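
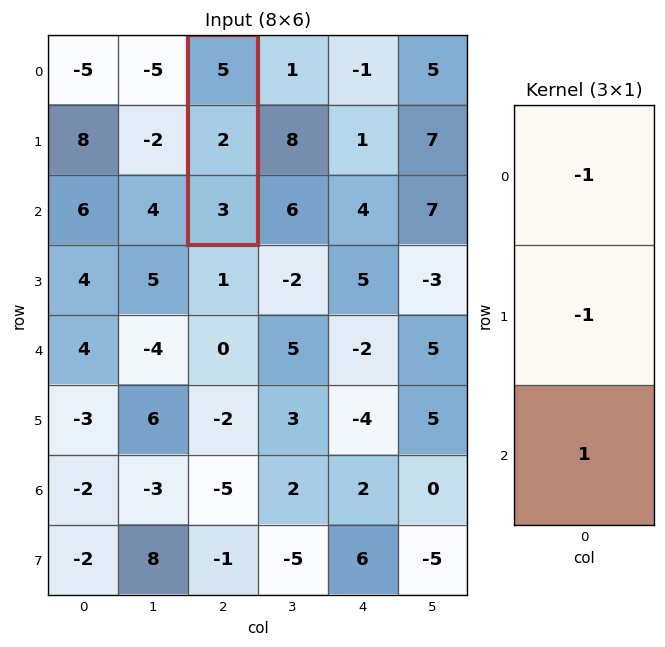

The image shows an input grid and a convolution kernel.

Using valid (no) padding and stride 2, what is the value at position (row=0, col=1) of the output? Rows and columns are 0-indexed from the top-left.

The receptive field on the input at this output position is [5 / 2 / 3]. Elementwise product with the kernel and sum: 5·-1 + 2·-1 + 3·1.

-4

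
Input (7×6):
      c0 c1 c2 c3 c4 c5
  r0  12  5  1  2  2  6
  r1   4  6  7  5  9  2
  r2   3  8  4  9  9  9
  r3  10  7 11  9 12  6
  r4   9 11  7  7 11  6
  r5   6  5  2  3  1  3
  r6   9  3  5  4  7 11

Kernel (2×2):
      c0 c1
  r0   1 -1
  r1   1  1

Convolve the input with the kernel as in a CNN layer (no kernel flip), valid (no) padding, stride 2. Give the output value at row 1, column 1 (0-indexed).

15

The receptive field on the input at this output position is [4 9 / 11 9]. Elementwise product with the kernel and sum: 4·1 + 9·-1 + 11·1 + 9·1.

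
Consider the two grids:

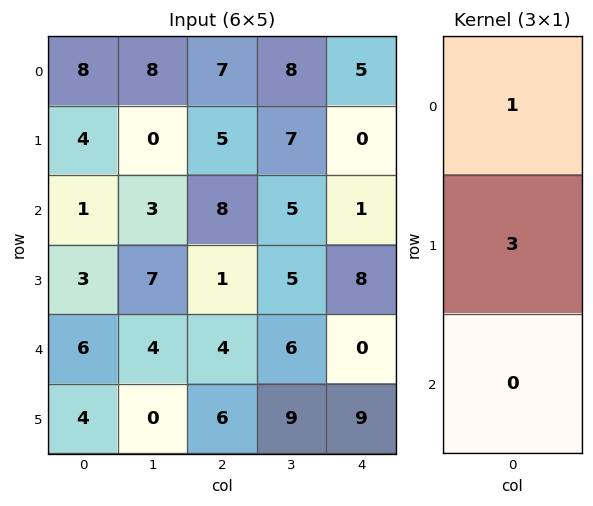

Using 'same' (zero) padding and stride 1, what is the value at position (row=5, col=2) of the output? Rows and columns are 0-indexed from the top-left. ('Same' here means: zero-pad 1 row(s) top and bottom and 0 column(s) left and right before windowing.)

22

The receptive field on the zero-padded input at this output position is [4 / 6 / 0]. Elementwise product with the kernel and sum: 4·1 + 6·3.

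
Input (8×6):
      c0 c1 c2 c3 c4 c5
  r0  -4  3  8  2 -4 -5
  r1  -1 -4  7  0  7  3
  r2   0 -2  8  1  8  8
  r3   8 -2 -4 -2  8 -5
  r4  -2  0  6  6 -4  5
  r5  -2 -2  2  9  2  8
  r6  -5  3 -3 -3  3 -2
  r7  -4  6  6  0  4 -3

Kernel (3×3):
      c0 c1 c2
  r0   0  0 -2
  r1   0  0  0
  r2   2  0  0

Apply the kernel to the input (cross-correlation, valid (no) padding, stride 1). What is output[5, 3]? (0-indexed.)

The receptive field on the input at this output position is [9 2 8 / -3 3 -2 / 0 4 -3]. Elementwise product with the kernel and sum: 8·-2 + 0·2.

-16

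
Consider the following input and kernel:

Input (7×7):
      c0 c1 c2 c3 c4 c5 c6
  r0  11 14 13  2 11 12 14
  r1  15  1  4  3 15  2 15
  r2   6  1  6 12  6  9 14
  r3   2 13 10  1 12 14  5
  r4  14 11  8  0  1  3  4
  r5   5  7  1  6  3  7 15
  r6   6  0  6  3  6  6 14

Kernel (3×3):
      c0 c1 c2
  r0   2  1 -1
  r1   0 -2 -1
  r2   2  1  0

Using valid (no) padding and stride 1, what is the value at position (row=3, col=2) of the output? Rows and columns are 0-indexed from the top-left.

The receptive field on the input at this output position is [10 1 12 / 8 0 1 / 1 6 3]. Elementwise product with the kernel and sum: 10·2 + 1·1 + 12·-1 + 0·-2 + 1·-1 + 1·2 + 6·1.

16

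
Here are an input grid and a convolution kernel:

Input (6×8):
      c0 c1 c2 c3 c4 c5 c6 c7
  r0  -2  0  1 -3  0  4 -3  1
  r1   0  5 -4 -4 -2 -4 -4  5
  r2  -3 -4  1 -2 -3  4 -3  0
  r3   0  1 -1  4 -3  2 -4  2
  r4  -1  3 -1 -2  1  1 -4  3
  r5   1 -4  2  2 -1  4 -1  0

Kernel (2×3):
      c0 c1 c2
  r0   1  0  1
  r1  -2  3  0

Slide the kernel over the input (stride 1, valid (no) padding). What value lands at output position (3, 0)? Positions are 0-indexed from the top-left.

The receptive field on the input at this output position is [0 1 -1 / -1 3 -1]. Elementwise product with the kernel and sum: 0·1 + -1·1 + -1·-2 + 3·3.

10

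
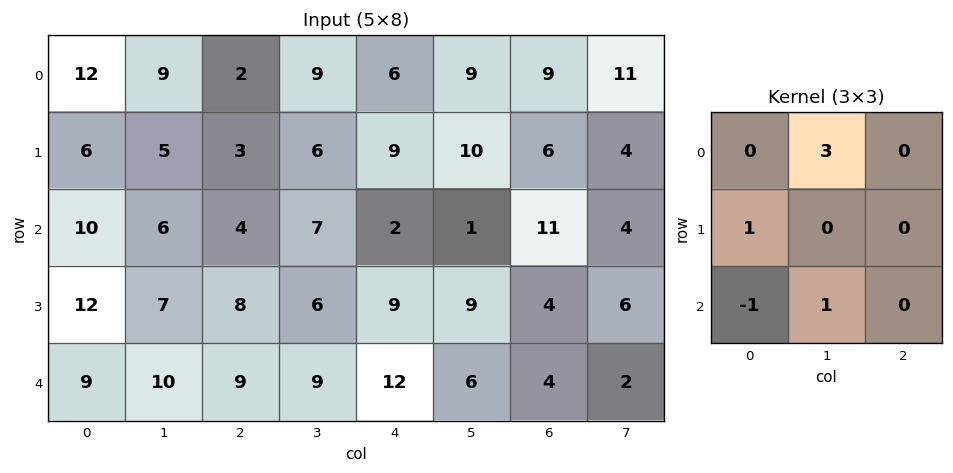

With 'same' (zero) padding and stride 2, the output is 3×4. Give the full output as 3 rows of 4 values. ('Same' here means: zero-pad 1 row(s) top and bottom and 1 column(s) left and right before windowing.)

6 7 12 5
30 16 37 14
36 34 36 18

Output[0,0]: The receptive field on the zero-padded input at this output position is [0 0 0 / 0 12 9 / 0 6 5]. Elementwise product with the kernel and sum: 0·3 + 0·1 + 0·-1 + 6·1.
Output[0,1]: The receptive field on the zero-padded input at this output position is [0 0 0 / 9 2 9 / 5 3 6]. Elementwise product with the kernel and sum: 0·3 + 9·1 + 5·-1 + 3·1.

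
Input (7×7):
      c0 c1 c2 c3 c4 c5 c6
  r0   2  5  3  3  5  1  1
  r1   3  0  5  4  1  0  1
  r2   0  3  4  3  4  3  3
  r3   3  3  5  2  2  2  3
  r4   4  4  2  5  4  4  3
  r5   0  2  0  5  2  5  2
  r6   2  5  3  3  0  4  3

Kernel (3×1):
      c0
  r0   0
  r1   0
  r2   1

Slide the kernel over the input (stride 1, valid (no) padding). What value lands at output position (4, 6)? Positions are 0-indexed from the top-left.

The receptive field on the input at this output position is [3 / 2 / 3]. Elementwise product with the kernel and sum: 3·1.

3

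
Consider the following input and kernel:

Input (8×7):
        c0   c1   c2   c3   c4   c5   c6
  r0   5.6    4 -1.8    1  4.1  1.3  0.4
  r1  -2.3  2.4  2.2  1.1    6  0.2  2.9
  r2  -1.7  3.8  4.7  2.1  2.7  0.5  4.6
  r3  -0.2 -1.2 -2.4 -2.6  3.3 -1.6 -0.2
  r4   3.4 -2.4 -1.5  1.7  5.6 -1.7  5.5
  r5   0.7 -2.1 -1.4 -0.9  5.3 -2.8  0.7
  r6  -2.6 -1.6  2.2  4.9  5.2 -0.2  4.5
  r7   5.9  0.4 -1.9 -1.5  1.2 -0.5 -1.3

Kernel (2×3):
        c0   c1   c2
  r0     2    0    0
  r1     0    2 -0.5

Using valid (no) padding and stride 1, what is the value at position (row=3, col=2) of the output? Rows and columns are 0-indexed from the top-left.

The receptive field on the input at this output position is [-2.4 -2.6 3.3 / -1.5 1.7 5.6]. Elementwise product with the kernel and sum: -2.4·2 + 1.7·2 + 5.6·-0.5.

-4.2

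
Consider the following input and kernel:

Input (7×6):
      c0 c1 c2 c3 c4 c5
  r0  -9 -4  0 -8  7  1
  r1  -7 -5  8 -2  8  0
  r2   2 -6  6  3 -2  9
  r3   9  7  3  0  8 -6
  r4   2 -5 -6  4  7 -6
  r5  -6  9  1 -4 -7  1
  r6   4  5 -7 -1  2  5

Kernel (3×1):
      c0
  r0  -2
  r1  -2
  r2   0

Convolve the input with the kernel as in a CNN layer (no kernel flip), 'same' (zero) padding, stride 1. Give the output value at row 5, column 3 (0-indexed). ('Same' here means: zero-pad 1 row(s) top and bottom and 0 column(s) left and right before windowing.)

The receptive field on the zero-padded input at this output position is [4 / -4 / -1]. Elementwise product with the kernel and sum: 4·-2 + -4·-2.

0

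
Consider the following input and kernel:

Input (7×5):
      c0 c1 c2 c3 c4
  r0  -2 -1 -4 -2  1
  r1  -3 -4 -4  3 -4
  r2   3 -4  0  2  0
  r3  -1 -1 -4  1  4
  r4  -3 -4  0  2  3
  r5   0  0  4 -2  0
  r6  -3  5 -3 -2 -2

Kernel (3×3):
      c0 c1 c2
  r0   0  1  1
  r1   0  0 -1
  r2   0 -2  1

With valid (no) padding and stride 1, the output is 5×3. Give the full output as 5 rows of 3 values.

Output[0,0]: The receptive field on the input at this output position is [-2 -1 -4 / -3 -4 -4 / 3 -4 0]. Elementwise product with the kernel and sum: -1·1 + -4·1 + -4·-1 + -4·-2 + 0·1.
Output[0,1]: The receptive field on the input at this output position is [-1 -4 -2 / -4 -4 3 / -4 0 2]. Elementwise product with the kernel and sum: -4·1 + -2·1 + 3·-1 + 0·-2 + 2·1.

7 -7 -1
-10 6 1
8 3 -3
-1 -15 6
-21 8 7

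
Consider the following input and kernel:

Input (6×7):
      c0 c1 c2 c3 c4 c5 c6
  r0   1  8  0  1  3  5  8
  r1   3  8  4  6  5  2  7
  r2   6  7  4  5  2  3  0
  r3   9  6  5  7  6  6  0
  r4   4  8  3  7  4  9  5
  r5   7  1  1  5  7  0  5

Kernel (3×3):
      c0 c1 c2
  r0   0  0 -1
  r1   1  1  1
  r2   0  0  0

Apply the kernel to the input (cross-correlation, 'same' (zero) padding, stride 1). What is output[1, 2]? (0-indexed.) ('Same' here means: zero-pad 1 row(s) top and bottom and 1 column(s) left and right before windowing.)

The receptive field on the zero-padded input at this output position is [8 0 1 / 8 4 6 / 7 4 5]. Elementwise product with the kernel and sum: 1·-1 + 8·1 + 4·1 + 6·1.

17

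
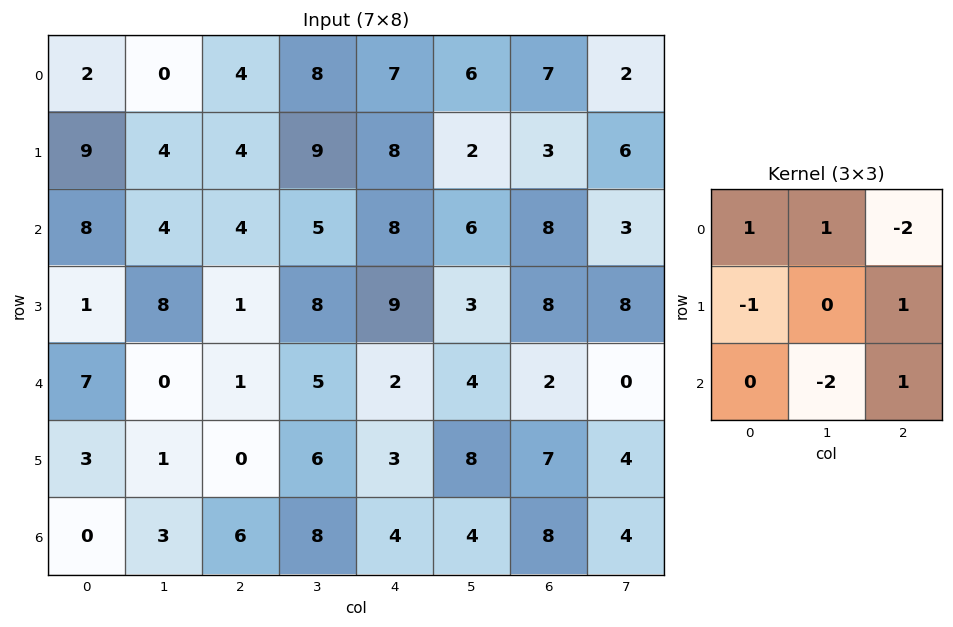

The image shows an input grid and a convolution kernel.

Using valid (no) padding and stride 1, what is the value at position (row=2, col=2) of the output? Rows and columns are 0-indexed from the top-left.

The receptive field on the input at this output position is [4 5 8 / 1 8 9 / 1 5 2]. Elementwise product with the kernel and sum: 4·1 + 5·1 + 8·-2 + 1·-1 + 9·1 + 5·-2 + 2·1.

-7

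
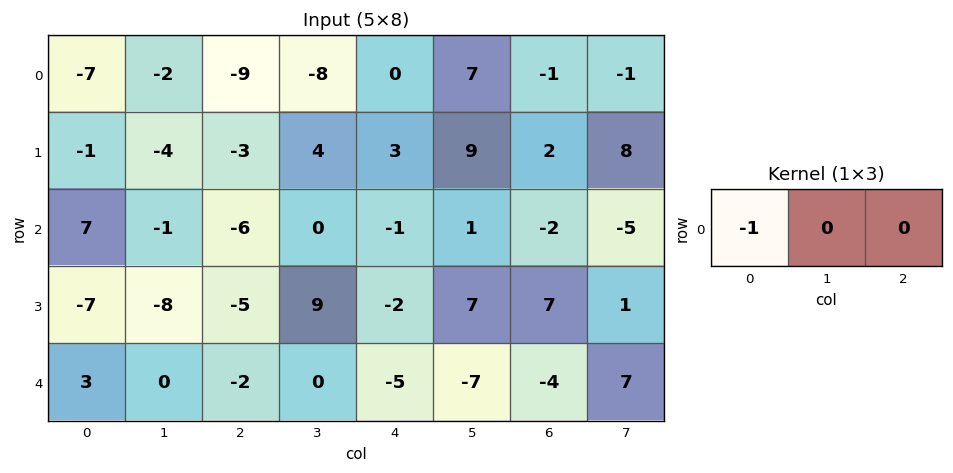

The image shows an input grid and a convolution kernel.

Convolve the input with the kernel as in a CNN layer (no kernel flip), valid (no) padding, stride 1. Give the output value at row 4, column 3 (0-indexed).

0

The receptive field on the input at this output position is [0 -5 -7]. Elementwise product with the kernel and sum: 0·-1.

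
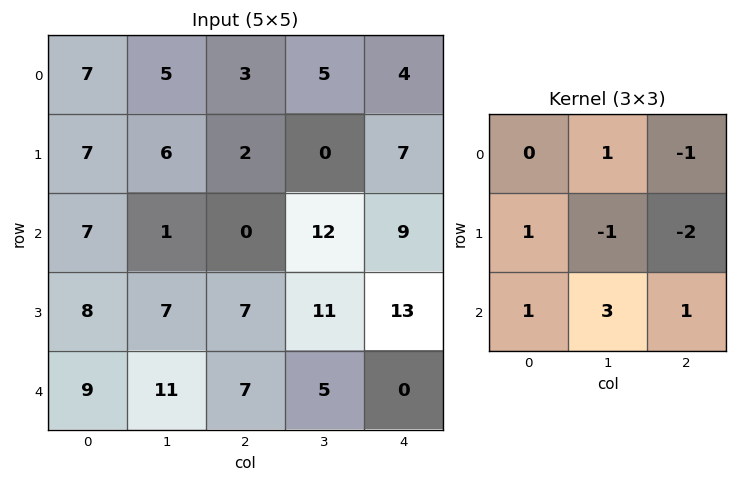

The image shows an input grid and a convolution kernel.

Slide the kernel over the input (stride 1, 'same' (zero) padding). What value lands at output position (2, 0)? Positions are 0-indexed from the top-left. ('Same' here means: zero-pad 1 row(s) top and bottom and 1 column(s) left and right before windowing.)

The receptive field on the zero-padded input at this output position is [0 7 6 / 0 7 1 / 0 8 7]. Elementwise product with the kernel and sum: 7·1 + 6·-1 + 0·1 + 7·-1 + 1·-2 + 0·1 + 8·3 + 7·1.

23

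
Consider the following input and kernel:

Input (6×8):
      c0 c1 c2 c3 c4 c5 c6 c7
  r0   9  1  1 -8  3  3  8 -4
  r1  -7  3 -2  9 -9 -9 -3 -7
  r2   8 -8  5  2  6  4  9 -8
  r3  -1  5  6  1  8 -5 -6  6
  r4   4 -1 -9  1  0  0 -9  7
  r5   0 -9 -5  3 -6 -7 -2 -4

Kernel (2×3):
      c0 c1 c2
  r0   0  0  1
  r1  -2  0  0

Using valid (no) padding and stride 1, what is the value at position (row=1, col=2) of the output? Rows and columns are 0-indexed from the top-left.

-19

The receptive field on the input at this output position is [-2 9 -9 / 5 2 6]. Elementwise product with the kernel and sum: -9·1 + 5·-2.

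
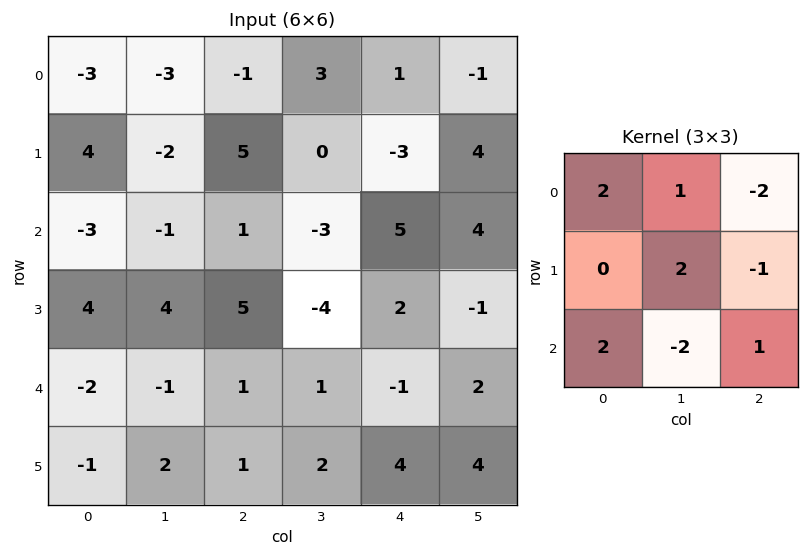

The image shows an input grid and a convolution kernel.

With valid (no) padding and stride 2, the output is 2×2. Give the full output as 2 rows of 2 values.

Output[0,0]: The receptive field on the input at this output position is [-3 -3 -1 / 4 -2 5 / -3 -1 1]. Elementwise product with the kernel and sum: -3·2 + -3·1 + -1·-2 + -2·2 + 5·-1 + -3·2 + -1·-2 + 1·1.
Output[0,1]: The receptive field on the input at this output position is [-1 3 1 / 5 0 -3 / 1 -3 5]. Elementwise product with the kernel and sum: -1·2 + 3·1 + 1·-2 + 0·2 + -3·-1 + 1·2 + -3·-2 + 5·1.

-19 15
-7 -22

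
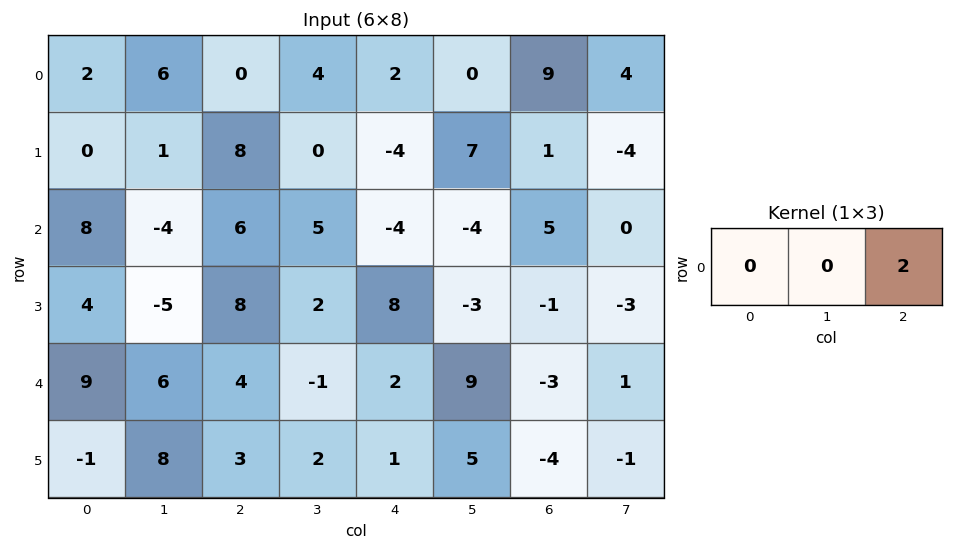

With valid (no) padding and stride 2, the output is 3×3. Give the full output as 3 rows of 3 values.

0 4 18
12 -8 10
8 4 -6

Output[0,0]: The receptive field on the input at this output position is [2 6 0]. Elementwise product with the kernel and sum: 0·2.
Output[0,1]: The receptive field on the input at this output position is [0 4 2]. Elementwise product with the kernel and sum: 2·2.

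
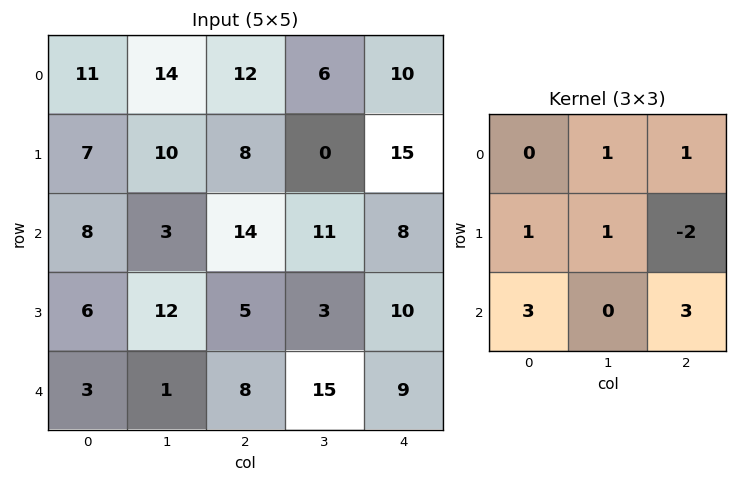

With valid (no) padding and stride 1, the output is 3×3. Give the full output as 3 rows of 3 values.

Output[0,0]: The receptive field on the input at this output position is [11 14 12 / 7 10 8 / 8 3 14]. Elementwise product with the kernel and sum: 14·1 + 12·1 + 7·1 + 10·1 + 8·-2 + 8·3 + 14·3.
Output[0,1]: The receptive field on the input at this output position is [14 12 6 / 10 8 0 / 3 14 11]. Elementwise product with the kernel and sum: 12·1 + 6·1 + 10·1 + 8·1 + 0·-2 + 3·3 + 11·3.

93 78 60
34 48 69
58 84 58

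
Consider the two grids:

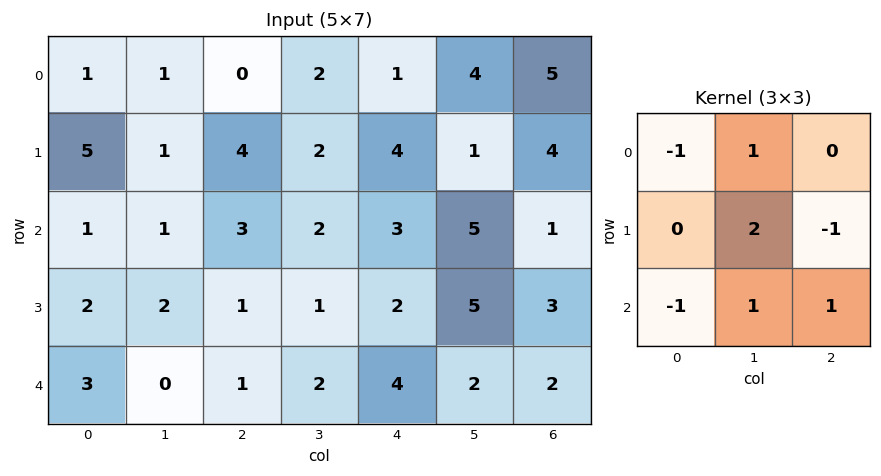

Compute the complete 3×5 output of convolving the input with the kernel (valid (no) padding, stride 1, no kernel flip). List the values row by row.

Output[0,0]: The receptive field on the input at this output position is [1 1 0 / 5 1 4 / 1 1 3]. Elementwise product with the kernel and sum: 1·-1 + 1·1 + 1·2 + 4·-1 + 1·-1 + 1·1 + 3·1.
Output[0,1]: The receptive field on the input at this output position is [1 0 2 / 1 4 2 / 1 3 2]. Elementwise product with the kernel and sum: 1·-1 + 0·1 + 4·2 + 2·-1 + 1·-1 + 3·1 + 2·1.

1 9 4 12 4
-4 7 1 9 12
1 6 4 4 9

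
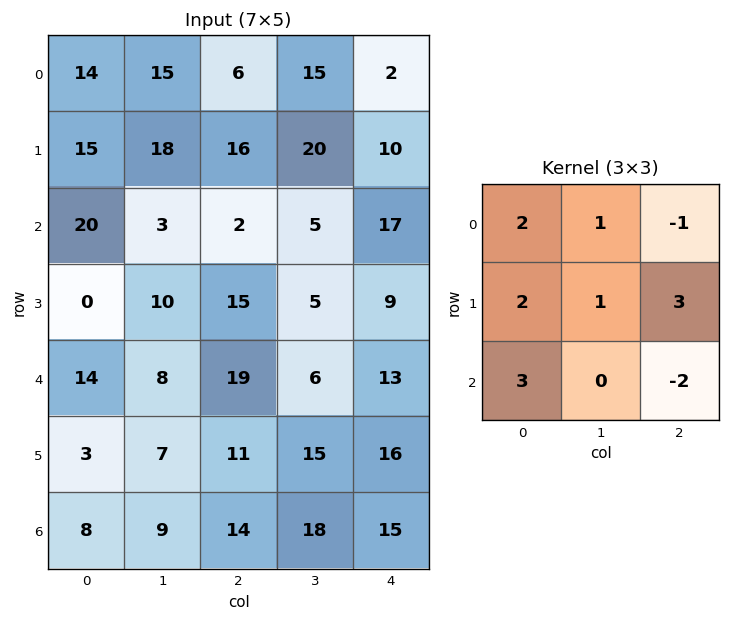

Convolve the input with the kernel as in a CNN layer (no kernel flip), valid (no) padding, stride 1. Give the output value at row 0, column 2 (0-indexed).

The receptive field on the input at this output position is [6 15 2 / 16 20 10 / 2 5 17]. Elementwise product with the kernel and sum: 6·2 + 15·1 + 2·-1 + 16·2 + 20·1 + 10·3 + 2·3 + 17·-2.

79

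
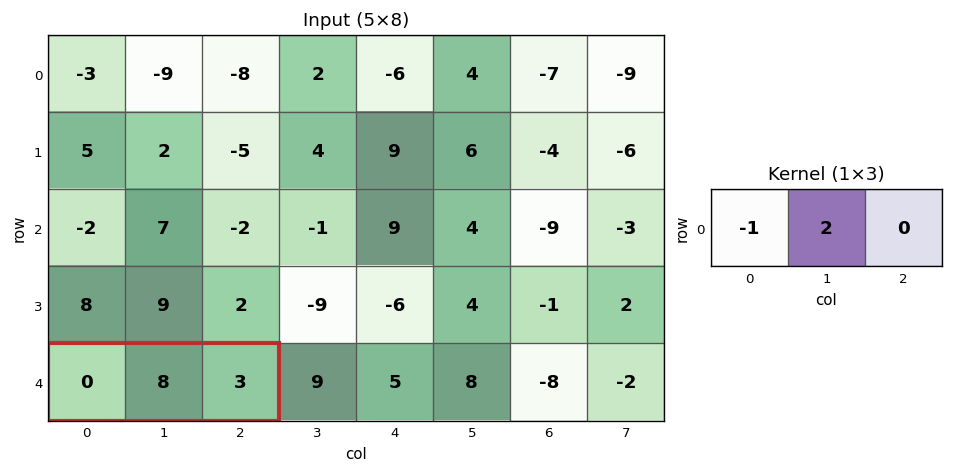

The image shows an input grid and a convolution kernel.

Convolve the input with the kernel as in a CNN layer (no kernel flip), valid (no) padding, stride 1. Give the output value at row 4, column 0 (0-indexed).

16

The receptive field on the input at this output position is [0 8 3]. Elementwise product with the kernel and sum: 0·-1 + 8·2.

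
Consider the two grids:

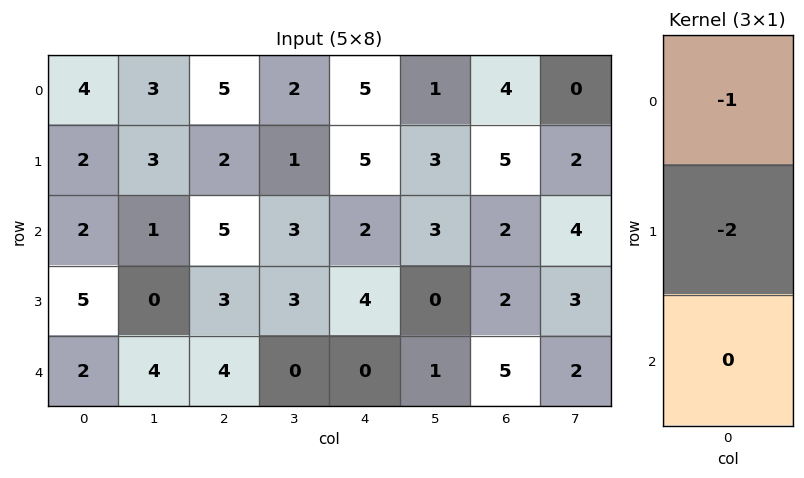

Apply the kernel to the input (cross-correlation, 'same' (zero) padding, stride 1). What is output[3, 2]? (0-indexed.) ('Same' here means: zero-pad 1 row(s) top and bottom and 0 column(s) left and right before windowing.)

-11

The receptive field on the zero-padded input at this output position is [5 / 3 / 4]. Elementwise product with the kernel and sum: 5·-1 + 3·-2.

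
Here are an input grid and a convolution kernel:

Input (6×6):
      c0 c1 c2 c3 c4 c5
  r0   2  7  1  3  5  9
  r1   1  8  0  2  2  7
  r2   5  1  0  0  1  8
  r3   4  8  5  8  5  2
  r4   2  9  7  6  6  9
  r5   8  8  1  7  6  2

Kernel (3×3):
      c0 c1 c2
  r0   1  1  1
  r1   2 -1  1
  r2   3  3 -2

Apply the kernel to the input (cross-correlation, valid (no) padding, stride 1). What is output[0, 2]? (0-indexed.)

7

The receptive field on the input at this output position is [1 3 5 / 0 2 2 / 0 0 1]. Elementwise product with the kernel and sum: 1·1 + 3·1 + 5·1 + 0·2 + 2·-1 + 2·1 + 0·3 + 0·3 + 1·-2.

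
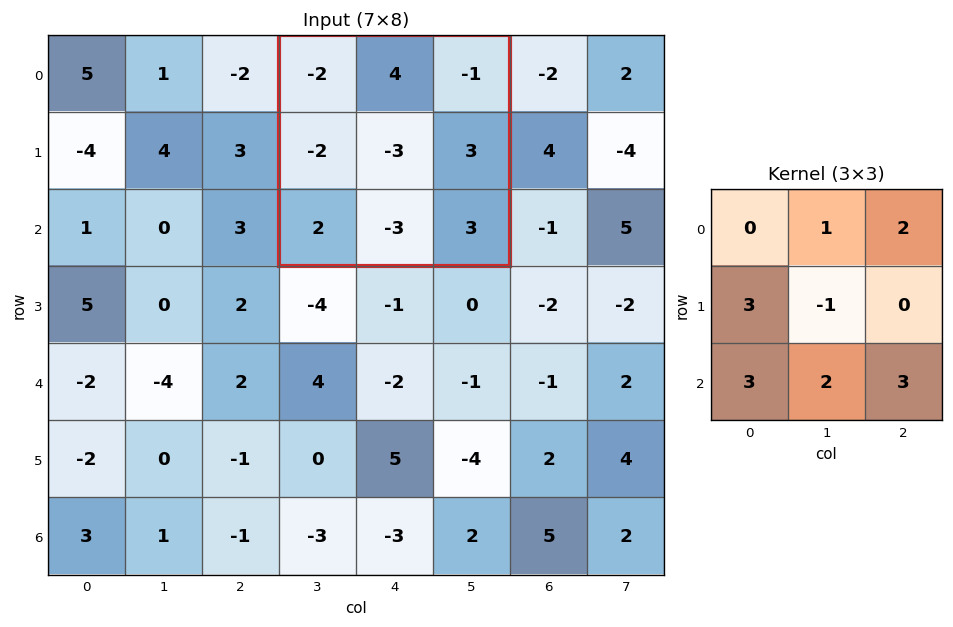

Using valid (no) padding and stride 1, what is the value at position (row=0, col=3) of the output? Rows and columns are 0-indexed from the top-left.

8

The receptive field on the input at this output position is [-2 4 -1 / -2 -3 3 / 2 -3 3]. Elementwise product with the kernel and sum: 4·1 + -1·2 + -2·3 + -3·-1 + 2·3 + -3·2 + 3·3.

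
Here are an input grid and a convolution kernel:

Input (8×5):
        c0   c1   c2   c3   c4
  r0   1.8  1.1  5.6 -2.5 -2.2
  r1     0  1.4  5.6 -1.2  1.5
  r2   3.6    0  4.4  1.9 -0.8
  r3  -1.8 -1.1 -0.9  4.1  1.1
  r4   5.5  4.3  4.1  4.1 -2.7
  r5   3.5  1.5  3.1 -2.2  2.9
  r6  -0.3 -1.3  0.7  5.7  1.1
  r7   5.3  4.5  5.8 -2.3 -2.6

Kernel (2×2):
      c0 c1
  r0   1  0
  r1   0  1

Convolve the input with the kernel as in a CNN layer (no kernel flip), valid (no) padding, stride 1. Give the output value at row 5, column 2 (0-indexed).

8.8

The receptive field on the input at this output position is [3.1 -2.2 / 0.7 5.7]. Elementwise product with the kernel and sum: 3.1·1 + 5.7·1.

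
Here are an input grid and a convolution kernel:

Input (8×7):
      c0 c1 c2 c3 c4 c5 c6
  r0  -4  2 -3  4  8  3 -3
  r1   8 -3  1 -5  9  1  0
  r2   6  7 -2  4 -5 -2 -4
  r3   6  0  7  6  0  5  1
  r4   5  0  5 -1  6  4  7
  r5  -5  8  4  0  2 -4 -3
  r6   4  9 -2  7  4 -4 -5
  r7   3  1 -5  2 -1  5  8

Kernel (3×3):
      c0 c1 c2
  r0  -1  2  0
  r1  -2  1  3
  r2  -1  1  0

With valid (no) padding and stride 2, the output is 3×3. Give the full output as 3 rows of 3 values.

Output[0,0]: The receptive field on the input at this output position is [-4 2 -3 / 8 -3 1 / 6 7 -2]. Elementwise product with the kernel and sum: -4·-1 + 2·2 + 8·-2 + -3·1 + 1·3 + 6·-1 + 7·1.

-7 37 -16
12 -4 7
30 0 -23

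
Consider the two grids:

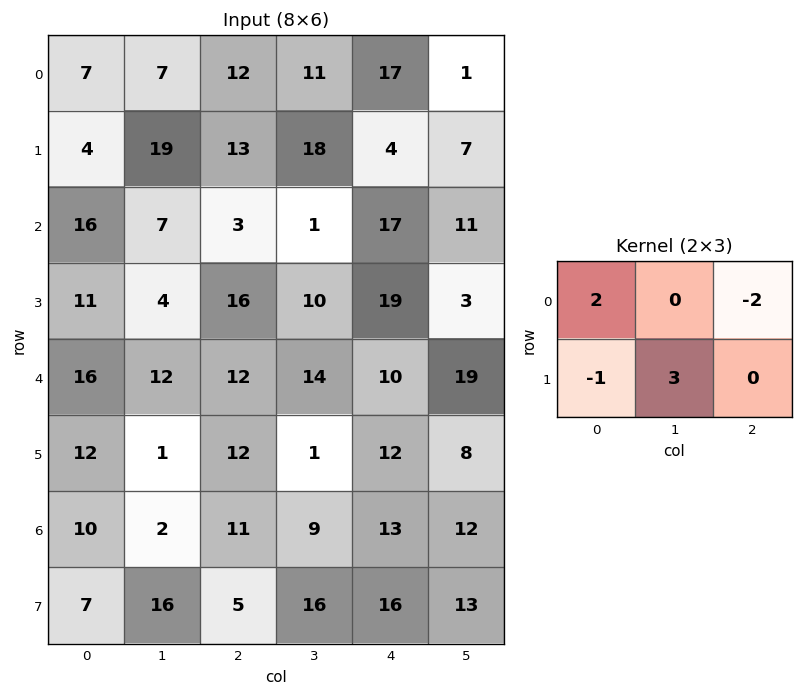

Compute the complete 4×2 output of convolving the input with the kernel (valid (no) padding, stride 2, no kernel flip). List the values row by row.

43 31
27 -14
-1 -5
39 39

Output[0,0]: The receptive field on the input at this output position is [7 7 12 / 4 19 13]. Elementwise product with the kernel and sum: 7·2 + 12·-2 + 4·-1 + 19·3.
Output[0,1]: The receptive field on the input at this output position is [12 11 17 / 13 18 4]. Elementwise product with the kernel and sum: 12·2 + 17·-2 + 13·-1 + 18·3.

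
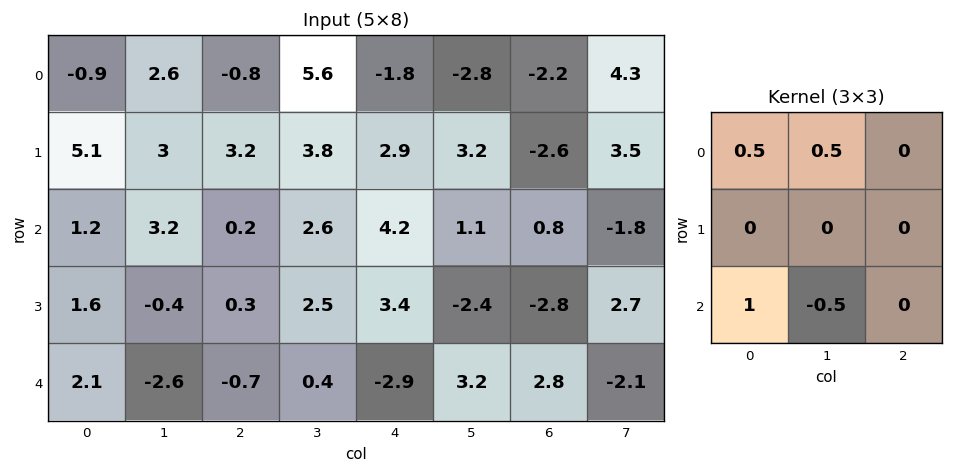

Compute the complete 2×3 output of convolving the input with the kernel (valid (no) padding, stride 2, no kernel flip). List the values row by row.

0.45 1.3 1.35
5.6 0.5 -1.85

Output[0,0]: The receptive field on the input at this output position is [-0.9 2.6 -0.8 / 5.1 3 3.2 / 1.2 3.2 0.2]. Elementwise product with the kernel and sum: -0.9·0.5 + 2.6·0.5 + 1.2·1 + 3.2·-0.5.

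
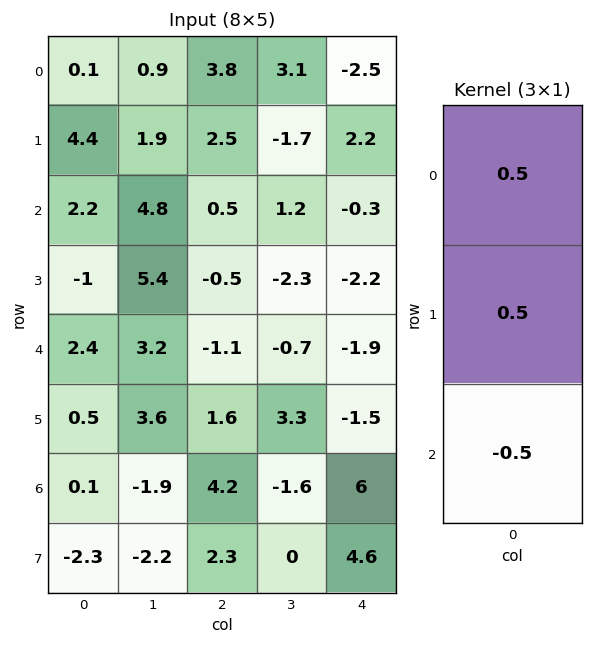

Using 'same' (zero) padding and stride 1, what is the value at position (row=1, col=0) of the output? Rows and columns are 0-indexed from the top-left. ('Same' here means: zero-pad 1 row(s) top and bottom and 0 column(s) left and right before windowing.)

1.15

The receptive field on the zero-padded input at this output position is [0.1 / 4.4 / 2.2]. Elementwise product with the kernel and sum: 0.1·0.5 + 4.4·0.5 + 2.2·-0.5.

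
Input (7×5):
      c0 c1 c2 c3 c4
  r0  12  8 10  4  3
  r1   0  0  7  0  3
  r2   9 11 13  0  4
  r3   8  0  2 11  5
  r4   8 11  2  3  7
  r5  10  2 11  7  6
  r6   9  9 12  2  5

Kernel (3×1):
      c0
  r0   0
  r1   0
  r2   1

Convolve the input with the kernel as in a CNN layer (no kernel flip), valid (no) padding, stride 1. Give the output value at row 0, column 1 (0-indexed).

11

The receptive field on the input at this output position is [8 / 0 / 11]. Elementwise product with the kernel and sum: 11·1.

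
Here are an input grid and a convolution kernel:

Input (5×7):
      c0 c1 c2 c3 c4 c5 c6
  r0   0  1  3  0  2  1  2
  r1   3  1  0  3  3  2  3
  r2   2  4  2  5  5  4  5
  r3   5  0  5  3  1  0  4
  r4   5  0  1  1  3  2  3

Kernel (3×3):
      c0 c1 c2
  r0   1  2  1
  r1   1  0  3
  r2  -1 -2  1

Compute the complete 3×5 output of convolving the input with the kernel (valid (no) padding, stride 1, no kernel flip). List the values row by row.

0 14 7 3 10
13 16 16 23 33
28 21 25 17 27

Output[0,0]: The receptive field on the input at this output position is [0 1 3 / 3 1 0 / 2 4 2]. Elementwise product with the kernel and sum: 0·1 + 1·2 + 3·1 + 3·1 + 0·3 + 2·-1 + 4·-2 + 2·1.
Output[0,1]: The receptive field on the input at this output position is [1 3 0 / 1 0 3 / 4 2 5]. Elementwise product with the kernel and sum: 1·1 + 3·2 + 0·1 + 1·1 + 3·3 + 4·-1 + 2·-2 + 5·1.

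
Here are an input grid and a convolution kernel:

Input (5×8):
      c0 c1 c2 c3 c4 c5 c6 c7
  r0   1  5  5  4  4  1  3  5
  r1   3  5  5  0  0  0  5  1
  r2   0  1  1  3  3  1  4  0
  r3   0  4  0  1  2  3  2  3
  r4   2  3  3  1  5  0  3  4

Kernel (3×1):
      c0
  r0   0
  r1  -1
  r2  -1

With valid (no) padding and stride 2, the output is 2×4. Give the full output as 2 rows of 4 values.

Output[0,0]: The receptive field on the input at this output position is [1 / 3 / 0]. Elementwise product with the kernel and sum: 3·-1 + 0·-1.

-3 -6 -3 -9
-2 -3 -7 -5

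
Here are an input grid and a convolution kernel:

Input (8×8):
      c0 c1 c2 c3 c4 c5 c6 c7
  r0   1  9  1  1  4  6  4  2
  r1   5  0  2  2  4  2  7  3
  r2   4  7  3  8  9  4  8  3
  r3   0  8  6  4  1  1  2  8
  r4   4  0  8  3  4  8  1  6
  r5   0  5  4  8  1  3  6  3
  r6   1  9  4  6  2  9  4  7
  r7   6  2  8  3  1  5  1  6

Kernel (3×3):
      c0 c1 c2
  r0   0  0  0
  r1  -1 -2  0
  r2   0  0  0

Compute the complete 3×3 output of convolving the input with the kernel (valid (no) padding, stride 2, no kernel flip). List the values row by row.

Output[0,0]: The receptive field on the input at this output position is [1 9 1 / 5 0 2 / 4 7 3]. Elementwise product with the kernel and sum: 5·-1 + 0·-2.

-5 -6 -8
-16 -14 -3
-10 -20 -7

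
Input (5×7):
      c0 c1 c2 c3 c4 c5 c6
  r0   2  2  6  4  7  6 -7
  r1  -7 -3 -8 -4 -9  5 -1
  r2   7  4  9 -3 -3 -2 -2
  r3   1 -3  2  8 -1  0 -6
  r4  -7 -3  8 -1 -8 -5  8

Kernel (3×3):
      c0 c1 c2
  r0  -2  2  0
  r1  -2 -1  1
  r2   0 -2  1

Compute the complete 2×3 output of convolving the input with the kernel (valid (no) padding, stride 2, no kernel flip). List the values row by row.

10 10 12
11 -43 16

Output[0,0]: The receptive field on the input at this output position is [2 2 6 / -7 -3 -8 / 7 4 9]. Elementwise product with the kernel and sum: 2·-2 + 2·2 + -7·-2 + -3·-1 + -8·1 + 4·-2 + 9·1.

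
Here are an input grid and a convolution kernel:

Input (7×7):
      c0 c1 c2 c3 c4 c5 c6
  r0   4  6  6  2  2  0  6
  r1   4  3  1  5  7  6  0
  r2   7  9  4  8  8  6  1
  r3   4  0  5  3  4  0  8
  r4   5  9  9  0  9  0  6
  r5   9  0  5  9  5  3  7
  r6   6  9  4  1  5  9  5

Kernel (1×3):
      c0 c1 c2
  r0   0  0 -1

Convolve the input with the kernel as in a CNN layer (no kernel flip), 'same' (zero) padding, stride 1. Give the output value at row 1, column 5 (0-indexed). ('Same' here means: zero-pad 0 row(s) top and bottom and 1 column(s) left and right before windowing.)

The receptive field on the zero-padded input at this output position is [7 6 0]. Elementwise product with the kernel and sum: 0·-1.

0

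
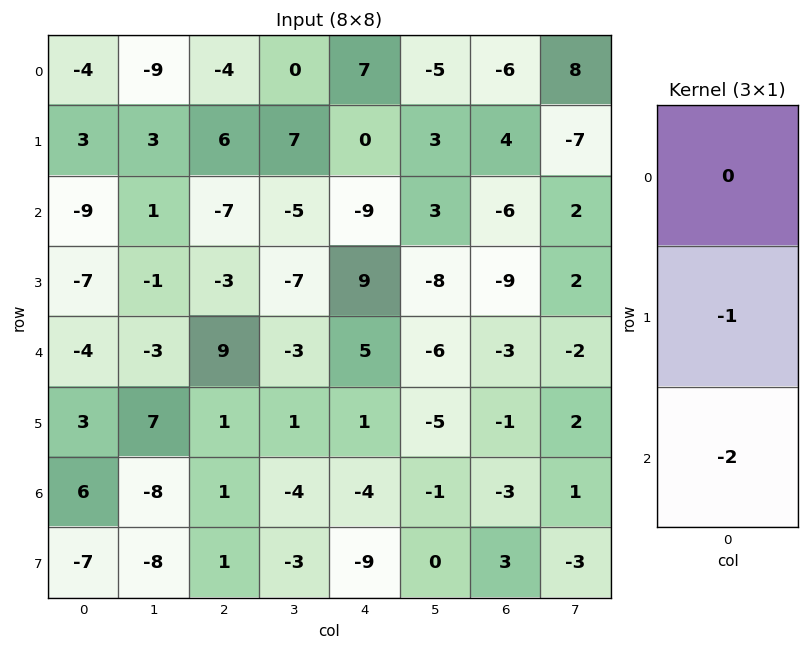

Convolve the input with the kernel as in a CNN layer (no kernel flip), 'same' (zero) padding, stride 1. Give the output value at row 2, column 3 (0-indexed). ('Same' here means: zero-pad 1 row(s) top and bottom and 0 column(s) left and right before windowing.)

The receptive field on the zero-padded input at this output position is [7 / -5 / -7]. Elementwise product with the kernel and sum: -5·-1 + -7·-2.

19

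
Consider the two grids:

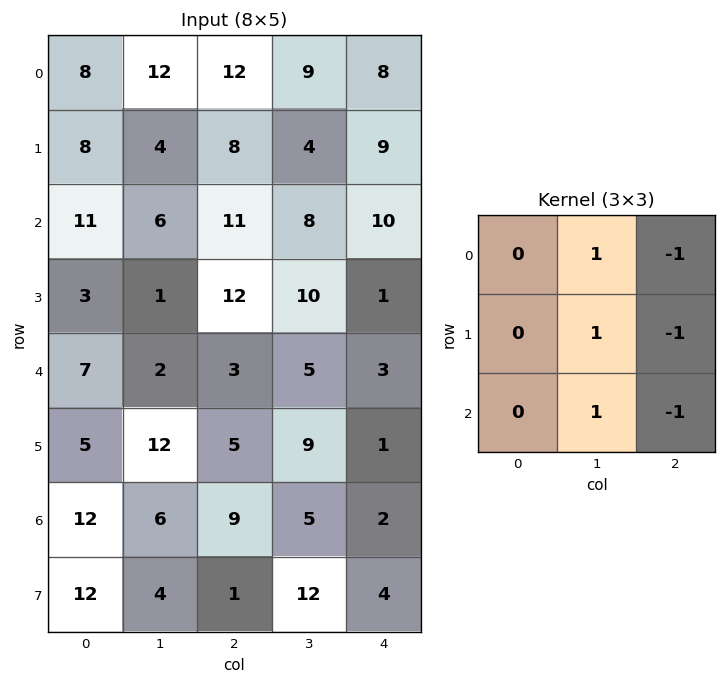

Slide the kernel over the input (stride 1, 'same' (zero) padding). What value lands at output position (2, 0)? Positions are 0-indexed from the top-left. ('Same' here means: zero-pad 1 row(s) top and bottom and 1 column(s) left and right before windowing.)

The receptive field on the zero-padded input at this output position is [0 8 4 / 0 11 6 / 0 3 1]. Elementwise product with the kernel and sum: 8·1 + 4·-1 + 11·1 + 6·-1 + 3·1 + 1·-1.

11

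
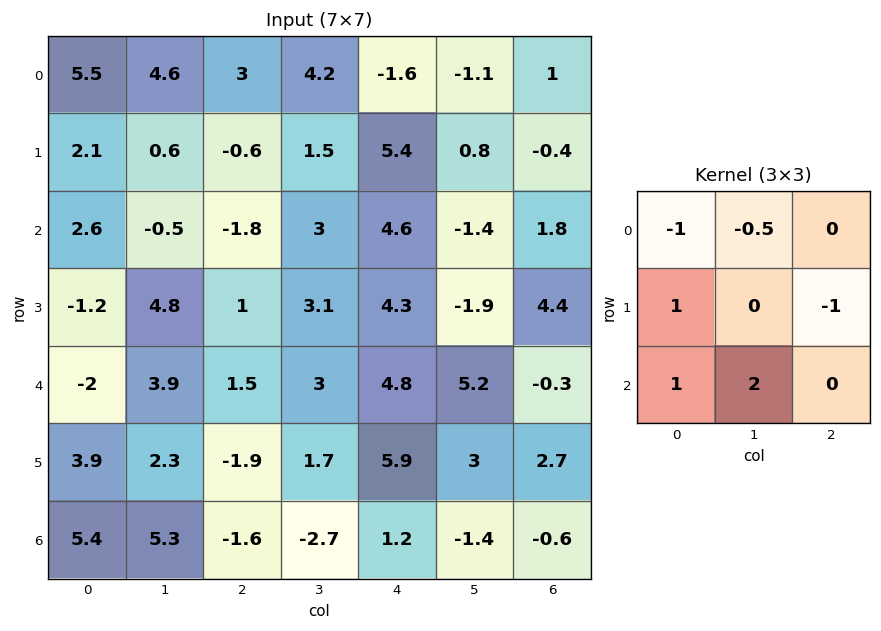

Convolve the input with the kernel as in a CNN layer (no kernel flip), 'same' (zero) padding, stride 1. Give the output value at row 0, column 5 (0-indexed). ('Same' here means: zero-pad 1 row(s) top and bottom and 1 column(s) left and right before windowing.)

4.4

The receptive field on the zero-padded input at this output position is [0 0 0 / -1.6 -1.1 1 / 5.4 0.8 -0.4]. Elementwise product with the kernel and sum: 0·-1 + 0·-0.5 + -1.6·1 + 1·-1 + 5.4·1 + 0.8·2.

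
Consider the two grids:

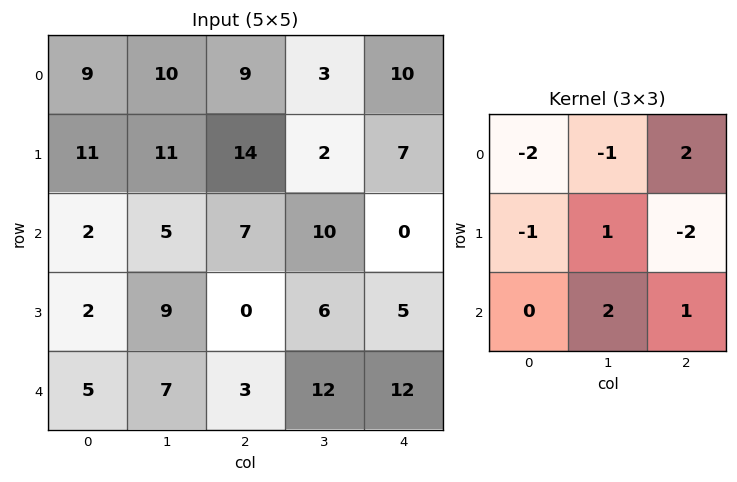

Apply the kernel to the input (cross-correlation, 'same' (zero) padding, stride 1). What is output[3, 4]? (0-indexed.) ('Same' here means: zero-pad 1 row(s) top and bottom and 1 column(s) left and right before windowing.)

The receptive field on the zero-padded input at this output position is [10 0 0 / 6 5 0 / 12 12 0]. Elementwise product with the kernel and sum: 10·-2 + 0·-1 + 0·2 + 6·-1 + 5·1 + 0·-2 + 12·2 + 0·1.

3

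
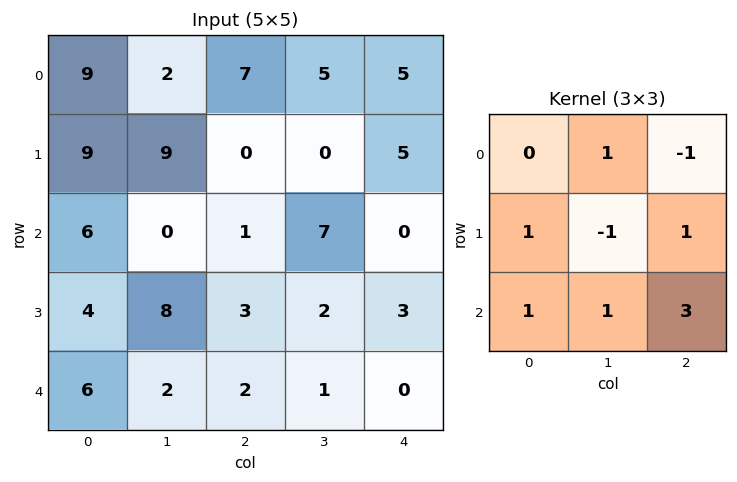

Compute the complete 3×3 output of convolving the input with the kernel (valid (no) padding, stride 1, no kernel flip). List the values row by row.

4 33 13
37 23 3
12 8 14

Output[0,0]: The receptive field on the input at this output position is [9 2 7 / 9 9 0 / 6 0 1]. Elementwise product with the kernel and sum: 2·1 + 7·-1 + 9·1 + 9·-1 + 0·1 + 6·1 + 0·1 + 1·3.
Output[0,1]: The receptive field on the input at this output position is [2 7 5 / 9 0 0 / 0 1 7]. Elementwise product with the kernel and sum: 7·1 + 5·-1 + 9·1 + 0·-1 + 0·1 + 0·1 + 1·1 + 7·3.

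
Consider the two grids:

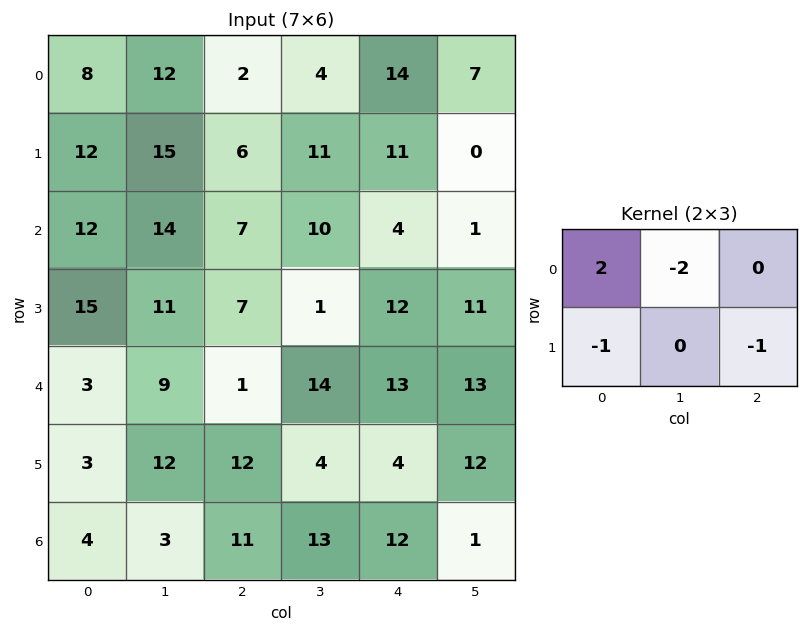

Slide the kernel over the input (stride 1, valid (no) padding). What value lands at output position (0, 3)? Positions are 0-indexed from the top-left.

-31

The receptive field on the input at this output position is [4 14 7 / 11 11 0]. Elementwise product with the kernel and sum: 4·2 + 14·-2 + 11·-1 + 0·-1.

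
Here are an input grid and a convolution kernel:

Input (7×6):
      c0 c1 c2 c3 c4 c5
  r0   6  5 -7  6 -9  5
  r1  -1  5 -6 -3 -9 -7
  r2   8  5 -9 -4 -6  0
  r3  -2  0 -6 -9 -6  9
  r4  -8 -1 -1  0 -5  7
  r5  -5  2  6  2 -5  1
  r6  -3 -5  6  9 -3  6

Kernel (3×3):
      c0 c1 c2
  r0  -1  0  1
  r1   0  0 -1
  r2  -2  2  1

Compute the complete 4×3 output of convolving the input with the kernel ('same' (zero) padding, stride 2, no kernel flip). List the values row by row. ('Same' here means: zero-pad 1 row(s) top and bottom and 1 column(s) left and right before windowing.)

Output[0,0]: The receptive field on the zero-padded input at this output position is [0 0 0 / 0 6 5 / 0 -1 5]. Elementwise product with the kernel and sum: 0·-1 + 0·1 + 5·-1 + 0·-2 + -1·2 + 5·1.
Output[0,1]: The receptive field on the zero-padded input at this output position is [0 0 0 / 5 -7 6 / 5 -6 -3]. Elementwise product with the kernel and sum: 0·-1 + 0·1 + 6·-1 + 5·-2 + -6·2 + -3·1.

-2 -31 -24
-4 -25 11
-7 1 -2
7 -9 -7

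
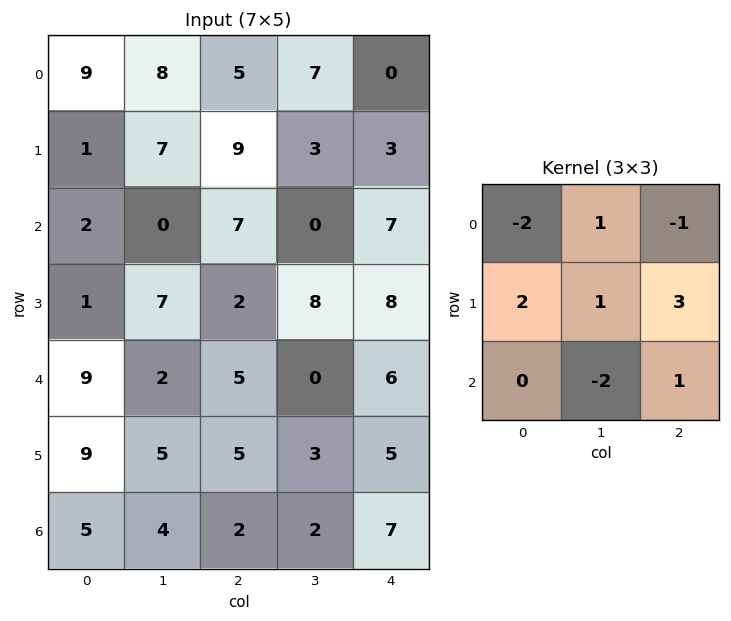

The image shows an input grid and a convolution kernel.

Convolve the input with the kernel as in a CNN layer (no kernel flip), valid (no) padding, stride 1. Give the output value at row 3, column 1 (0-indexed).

-18

The receptive field on the input at this output position is [7 2 8 / 2 5 0 / 5 5 3]. Elementwise product with the kernel and sum: 7·-2 + 2·1 + 8·-1 + 2·2 + 5·1 + 0·3 + 5·-2 + 3·1.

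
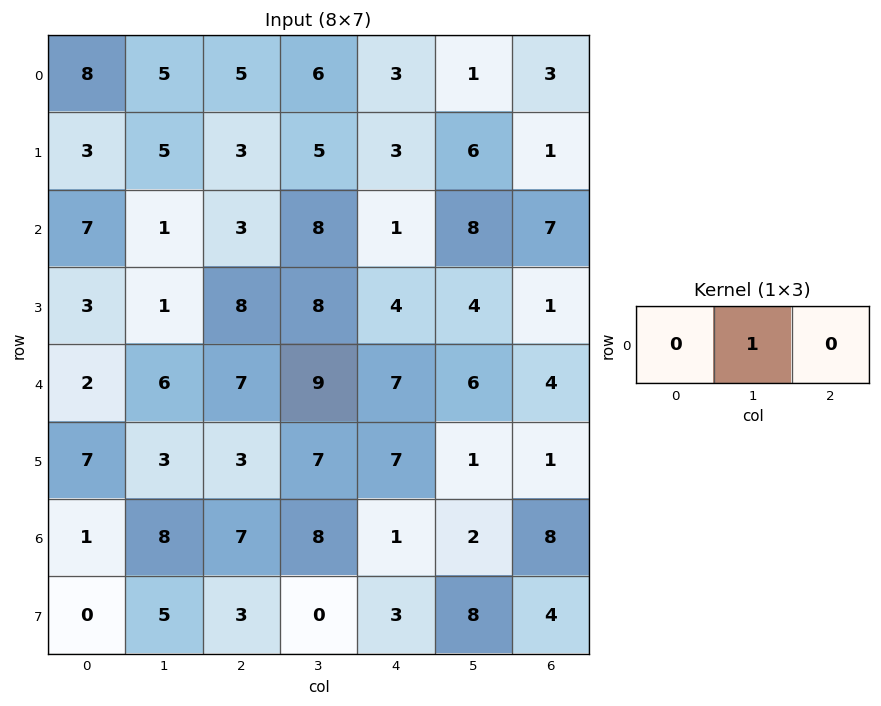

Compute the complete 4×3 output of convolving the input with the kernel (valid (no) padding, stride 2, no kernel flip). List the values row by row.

5 6 1
1 8 8
6 9 6
8 8 2

Output[0,0]: The receptive field on the input at this output position is [8 5 5]. Elementwise product with the kernel and sum: 5·1.
Output[0,1]: The receptive field on the input at this output position is [5 6 3]. Elementwise product with the kernel and sum: 6·1.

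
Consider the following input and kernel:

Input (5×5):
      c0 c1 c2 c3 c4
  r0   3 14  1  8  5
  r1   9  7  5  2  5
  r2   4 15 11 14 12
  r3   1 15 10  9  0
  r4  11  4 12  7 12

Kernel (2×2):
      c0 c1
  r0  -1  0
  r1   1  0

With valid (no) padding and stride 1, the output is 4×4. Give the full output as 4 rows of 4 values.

6 -7 4 -6
-5 8 6 12
-3 0 -1 -5
10 -11 2 -2

Output[0,0]: The receptive field on the input at this output position is [3 14 / 9 7]. Elementwise product with the kernel and sum: 3·-1 + 9·1.
Output[0,1]: The receptive field on the input at this output position is [14 1 / 7 5]. Elementwise product with the kernel and sum: 14·-1 + 7·1.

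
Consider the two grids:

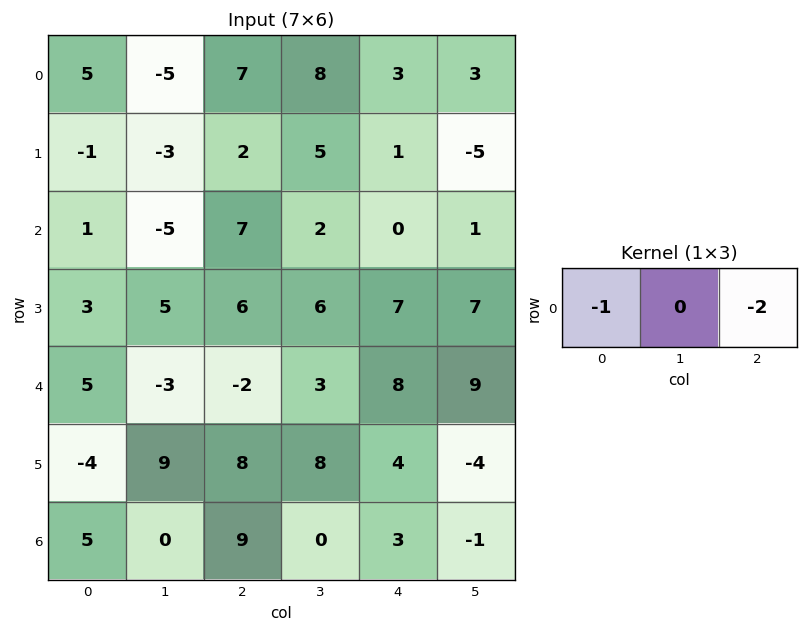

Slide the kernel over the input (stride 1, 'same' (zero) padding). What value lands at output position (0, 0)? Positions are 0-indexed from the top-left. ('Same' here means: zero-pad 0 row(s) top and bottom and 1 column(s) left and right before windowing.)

The receptive field on the zero-padded input at this output position is [0 5 -5]. Elementwise product with the kernel and sum: 0·-1 + -5·-2.

10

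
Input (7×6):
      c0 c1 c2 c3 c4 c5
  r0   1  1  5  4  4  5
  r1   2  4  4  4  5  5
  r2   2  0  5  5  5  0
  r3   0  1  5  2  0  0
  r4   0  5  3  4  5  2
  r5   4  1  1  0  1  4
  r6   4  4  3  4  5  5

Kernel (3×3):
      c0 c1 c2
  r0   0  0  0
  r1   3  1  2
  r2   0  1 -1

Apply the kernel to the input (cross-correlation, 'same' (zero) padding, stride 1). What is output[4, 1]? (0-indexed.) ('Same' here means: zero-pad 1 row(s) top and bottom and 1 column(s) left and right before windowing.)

The receptive field on the zero-padded input at this output position is [0 1 5 / 0 5 3 / 4 1 1]. Elementwise product with the kernel and sum: 0·3 + 5·1 + 3·2 + 1·1 + 1·-1.

11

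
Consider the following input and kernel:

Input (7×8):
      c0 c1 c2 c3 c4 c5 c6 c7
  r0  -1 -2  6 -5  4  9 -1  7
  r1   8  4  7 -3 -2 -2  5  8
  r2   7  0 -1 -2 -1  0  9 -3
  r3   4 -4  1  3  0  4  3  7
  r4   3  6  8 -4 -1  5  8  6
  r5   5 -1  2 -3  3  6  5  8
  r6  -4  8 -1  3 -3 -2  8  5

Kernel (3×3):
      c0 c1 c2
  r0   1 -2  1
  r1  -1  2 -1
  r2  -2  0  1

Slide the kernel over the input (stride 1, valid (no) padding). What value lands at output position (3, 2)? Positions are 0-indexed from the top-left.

The receptive field on the input at this output position is [1 3 0 / 8 -4 -1 / 2 -3 3]. Elementwise product with the kernel and sum: 1·1 + 3·-2 + 0·1 + 8·-1 + -4·2 + -1·-1 + 2·-2 + 3·1.

-21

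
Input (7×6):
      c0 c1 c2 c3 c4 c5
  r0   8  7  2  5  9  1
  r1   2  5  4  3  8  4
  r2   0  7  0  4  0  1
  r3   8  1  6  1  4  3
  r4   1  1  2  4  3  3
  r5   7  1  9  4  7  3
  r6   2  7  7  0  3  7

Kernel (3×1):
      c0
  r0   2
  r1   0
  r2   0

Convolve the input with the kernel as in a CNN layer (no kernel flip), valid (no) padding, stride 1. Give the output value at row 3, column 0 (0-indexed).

16

The receptive field on the input at this output position is [8 / 1 / 7]. Elementwise product with the kernel and sum: 8·2.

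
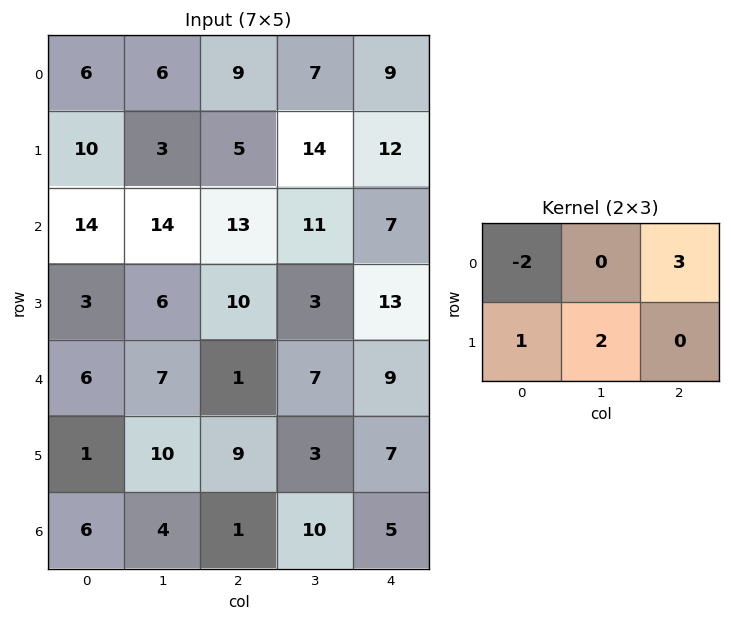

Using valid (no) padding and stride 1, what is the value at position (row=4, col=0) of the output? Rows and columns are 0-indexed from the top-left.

The receptive field on the input at this output position is [6 7 1 / 1 10 9]. Elementwise product with the kernel and sum: 6·-2 + 1·3 + 1·1 + 10·2.

12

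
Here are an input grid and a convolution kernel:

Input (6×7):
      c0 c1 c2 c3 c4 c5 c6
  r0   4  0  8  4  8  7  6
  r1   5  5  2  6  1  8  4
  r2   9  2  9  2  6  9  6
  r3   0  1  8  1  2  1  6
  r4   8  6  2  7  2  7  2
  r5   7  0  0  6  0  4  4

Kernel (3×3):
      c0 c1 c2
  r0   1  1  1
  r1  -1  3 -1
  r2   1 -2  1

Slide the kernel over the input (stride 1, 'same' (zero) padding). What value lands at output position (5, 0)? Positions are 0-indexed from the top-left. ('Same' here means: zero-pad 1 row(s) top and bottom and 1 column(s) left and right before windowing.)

35

The receptive field on the zero-padded input at this output position is [0 8 6 / 0 7 0 / 0 0 0]. Elementwise product with the kernel and sum: 0·1 + 8·1 + 6·1 + 0·-1 + 7·3 + 0·-1 + 0·1 + 0·-2 + 0·1.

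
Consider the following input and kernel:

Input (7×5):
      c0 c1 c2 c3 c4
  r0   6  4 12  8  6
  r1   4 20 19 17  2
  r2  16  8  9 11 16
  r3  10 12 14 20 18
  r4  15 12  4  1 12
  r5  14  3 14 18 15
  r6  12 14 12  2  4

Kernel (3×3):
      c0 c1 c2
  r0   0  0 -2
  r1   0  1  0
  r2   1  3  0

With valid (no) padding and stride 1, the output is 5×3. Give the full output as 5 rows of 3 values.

Output[0,0]: The receptive field on the input at this output position is [6 4 12 / 4 20 19 / 16 8 9]. Elementwise product with the kernel and sum: 12·-2 + 20·1 + 16·1 + 8·3.
Output[0,1]: The receptive field on the input at this output position is [4 12 8 / 20 19 17 / 8 9 11]. Elementwise product with the kernel and sum: 8·-2 + 19·1 + 8·1 + 9·3.

36 38 47
16 29 81
45 16 -5
7 9 33
49 62 12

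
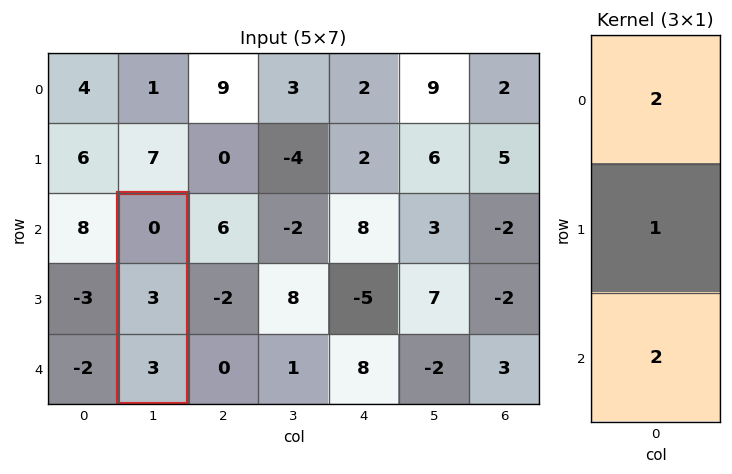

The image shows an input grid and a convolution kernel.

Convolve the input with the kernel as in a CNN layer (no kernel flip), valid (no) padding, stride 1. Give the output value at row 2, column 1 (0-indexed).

The receptive field on the input at this output position is [0 / 3 / 3]. Elementwise product with the kernel and sum: 0·2 + 3·1 + 3·2.

9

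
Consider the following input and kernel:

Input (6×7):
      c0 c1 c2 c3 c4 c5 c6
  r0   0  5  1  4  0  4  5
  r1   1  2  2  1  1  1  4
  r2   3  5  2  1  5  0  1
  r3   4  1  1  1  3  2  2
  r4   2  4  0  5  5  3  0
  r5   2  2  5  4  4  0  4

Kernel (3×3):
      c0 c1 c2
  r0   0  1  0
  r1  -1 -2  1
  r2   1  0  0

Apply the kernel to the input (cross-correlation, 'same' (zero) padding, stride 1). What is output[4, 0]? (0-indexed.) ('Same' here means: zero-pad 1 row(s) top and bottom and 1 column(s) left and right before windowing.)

The receptive field on the zero-padded input at this output position is [0 4 1 / 0 2 4 / 0 2 2]. Elementwise product with the kernel and sum: 4·1 + 0·-1 + 2·-2 + 4·1 + 0·1.

4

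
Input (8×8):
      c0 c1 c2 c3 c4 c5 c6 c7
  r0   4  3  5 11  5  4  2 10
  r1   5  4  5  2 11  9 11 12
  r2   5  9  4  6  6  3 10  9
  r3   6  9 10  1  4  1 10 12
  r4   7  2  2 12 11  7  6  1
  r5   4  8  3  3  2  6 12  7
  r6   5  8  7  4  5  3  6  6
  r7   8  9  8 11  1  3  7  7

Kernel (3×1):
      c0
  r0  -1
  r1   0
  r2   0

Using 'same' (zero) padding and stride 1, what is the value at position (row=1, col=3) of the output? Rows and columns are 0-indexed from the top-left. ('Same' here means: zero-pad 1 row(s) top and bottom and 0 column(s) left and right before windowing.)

-11

The receptive field on the zero-padded input at this output position is [11 / 2 / 6]. Elementwise product with the kernel and sum: 11·-1.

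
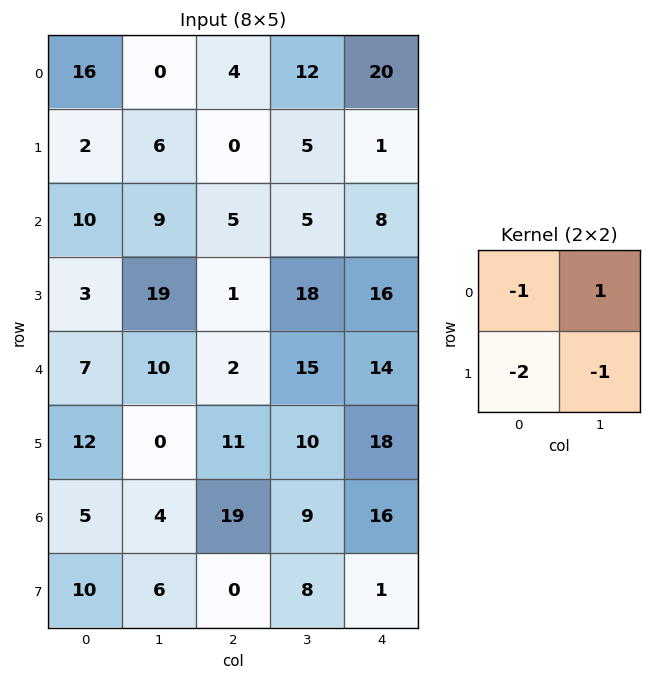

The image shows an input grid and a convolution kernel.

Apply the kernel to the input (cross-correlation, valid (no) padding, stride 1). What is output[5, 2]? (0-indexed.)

-48

The receptive field on the input at this output position is [11 10 / 19 9]. Elementwise product with the kernel and sum: 11·-1 + 10·1 + 19·-2 + 9·-1.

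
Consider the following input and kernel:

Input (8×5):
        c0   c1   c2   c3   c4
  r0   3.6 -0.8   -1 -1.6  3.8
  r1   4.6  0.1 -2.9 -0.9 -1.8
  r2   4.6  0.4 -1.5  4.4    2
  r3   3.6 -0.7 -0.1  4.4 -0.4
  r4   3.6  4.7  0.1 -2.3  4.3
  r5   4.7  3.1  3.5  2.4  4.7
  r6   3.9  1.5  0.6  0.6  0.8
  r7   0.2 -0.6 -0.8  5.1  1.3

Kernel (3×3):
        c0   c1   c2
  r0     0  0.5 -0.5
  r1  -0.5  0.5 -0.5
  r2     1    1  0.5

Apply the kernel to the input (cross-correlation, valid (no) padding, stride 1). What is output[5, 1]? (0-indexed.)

The receptive field on the input at this output position is [3.1 3.5 2.4 / 1.5 0.6 0.6 / -0.6 -0.8 5.1]. Elementwise product with the kernel and sum: 3.5·0.5 + 2.4·-0.5 + 1.5·-0.5 + 0.6·0.5 + 0.6·-0.5 + -0.6·1 + -0.8·1 + 5.1·0.5.

0.95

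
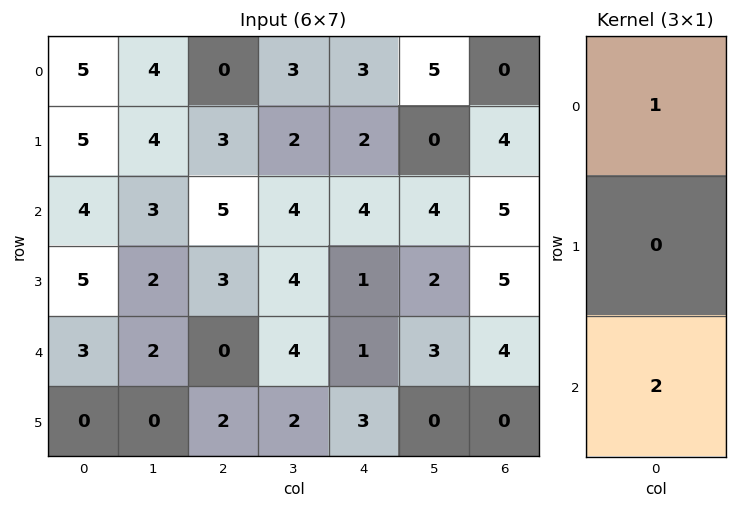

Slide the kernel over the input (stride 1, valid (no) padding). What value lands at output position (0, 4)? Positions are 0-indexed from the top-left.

The receptive field on the input at this output position is [3 / 2 / 4]. Elementwise product with the kernel and sum: 3·1 + 4·2.

11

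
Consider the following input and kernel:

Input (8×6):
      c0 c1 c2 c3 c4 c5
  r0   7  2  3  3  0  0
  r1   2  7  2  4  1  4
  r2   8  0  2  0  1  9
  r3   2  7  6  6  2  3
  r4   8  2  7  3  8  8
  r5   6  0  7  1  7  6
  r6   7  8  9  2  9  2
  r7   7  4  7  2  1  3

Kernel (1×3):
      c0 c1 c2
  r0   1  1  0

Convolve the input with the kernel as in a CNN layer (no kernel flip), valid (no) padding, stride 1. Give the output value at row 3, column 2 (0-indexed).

12

The receptive field on the input at this output position is [6 6 2]. Elementwise product with the kernel and sum: 6·1 + 6·1.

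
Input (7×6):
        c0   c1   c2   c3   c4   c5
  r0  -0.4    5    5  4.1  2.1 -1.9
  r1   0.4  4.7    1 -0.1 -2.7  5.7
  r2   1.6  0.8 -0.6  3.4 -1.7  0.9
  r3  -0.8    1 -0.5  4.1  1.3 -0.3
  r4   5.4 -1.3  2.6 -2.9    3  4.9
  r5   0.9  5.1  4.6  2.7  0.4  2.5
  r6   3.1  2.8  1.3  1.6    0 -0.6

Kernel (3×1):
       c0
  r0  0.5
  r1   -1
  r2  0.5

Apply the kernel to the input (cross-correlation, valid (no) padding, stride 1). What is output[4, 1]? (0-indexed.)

The receptive field on the input at this output position is [-1.3 / 5.1 / 2.8]. Elementwise product with the kernel and sum: -1.3·0.5 + 5.1·-1 + 2.8·0.5.

-4.35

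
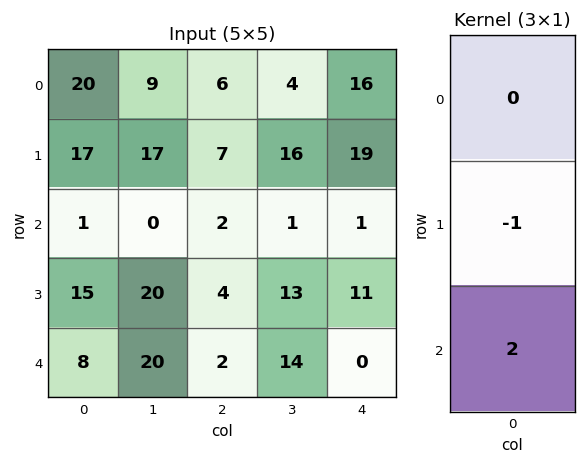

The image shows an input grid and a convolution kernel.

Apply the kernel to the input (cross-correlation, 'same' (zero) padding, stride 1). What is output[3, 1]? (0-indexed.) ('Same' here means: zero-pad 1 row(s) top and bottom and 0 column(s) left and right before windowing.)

The receptive field on the zero-padded input at this output position is [0 / 20 / 20]. Elementwise product with the kernel and sum: 20·-1 + 20·2.

20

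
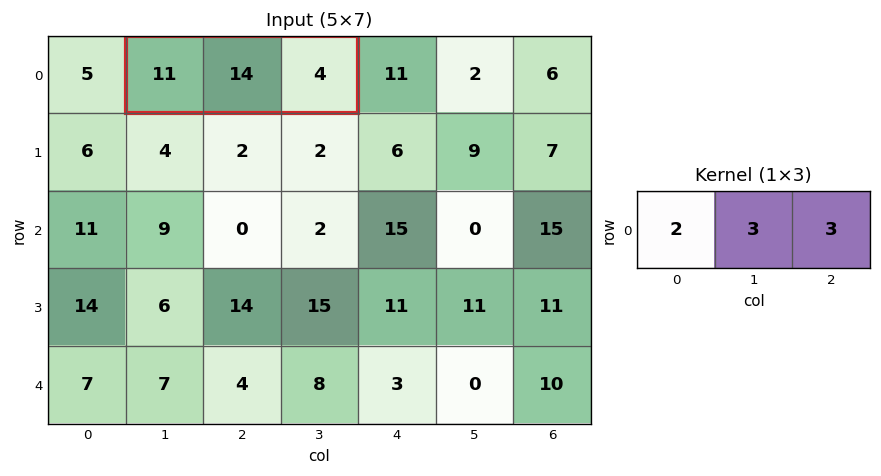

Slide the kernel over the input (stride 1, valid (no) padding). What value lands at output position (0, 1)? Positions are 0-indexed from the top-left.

76

The receptive field on the input at this output position is [11 14 4]. Elementwise product with the kernel and sum: 11·2 + 14·3 + 4·3.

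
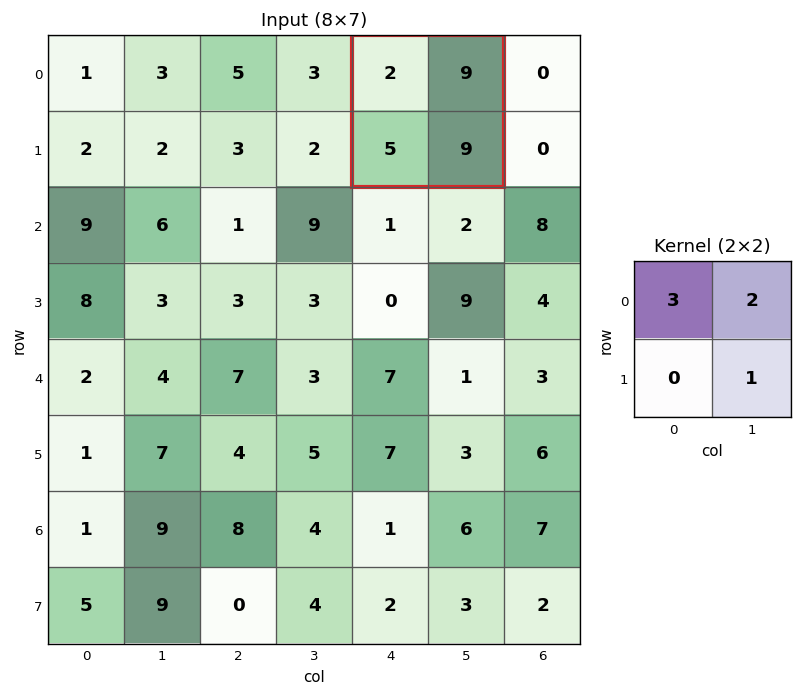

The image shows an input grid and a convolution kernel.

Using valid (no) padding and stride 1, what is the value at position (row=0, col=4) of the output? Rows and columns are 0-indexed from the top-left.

33

The receptive field on the input at this output position is [2 9 / 5 9]. Elementwise product with the kernel and sum: 2·3 + 9·2 + 9·1.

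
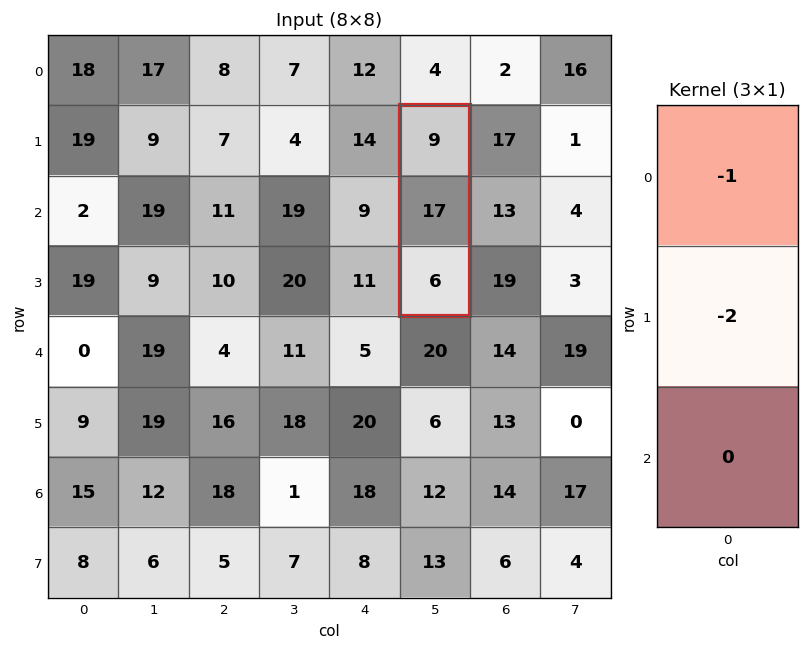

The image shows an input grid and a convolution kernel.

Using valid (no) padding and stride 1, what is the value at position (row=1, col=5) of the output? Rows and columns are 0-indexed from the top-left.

The receptive field on the input at this output position is [9 / 17 / 6]. Elementwise product with the kernel and sum: 9·-1 + 17·-2.

-43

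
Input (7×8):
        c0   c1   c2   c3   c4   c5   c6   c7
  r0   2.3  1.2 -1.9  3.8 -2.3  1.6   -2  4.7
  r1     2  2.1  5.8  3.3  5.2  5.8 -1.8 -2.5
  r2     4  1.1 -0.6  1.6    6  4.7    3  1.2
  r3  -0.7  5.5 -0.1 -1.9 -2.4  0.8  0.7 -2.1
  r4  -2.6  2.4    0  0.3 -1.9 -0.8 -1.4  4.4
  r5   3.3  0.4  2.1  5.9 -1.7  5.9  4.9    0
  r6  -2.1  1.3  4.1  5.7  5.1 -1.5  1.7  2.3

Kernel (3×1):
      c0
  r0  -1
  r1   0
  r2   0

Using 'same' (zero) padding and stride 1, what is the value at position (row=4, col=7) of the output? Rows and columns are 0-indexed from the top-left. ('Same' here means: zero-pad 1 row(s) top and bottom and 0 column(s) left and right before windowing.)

The receptive field on the zero-padded input at this output position is [-2.1 / 4.4 / 0]. Elementwise product with the kernel and sum: -2.1·-1.

2.1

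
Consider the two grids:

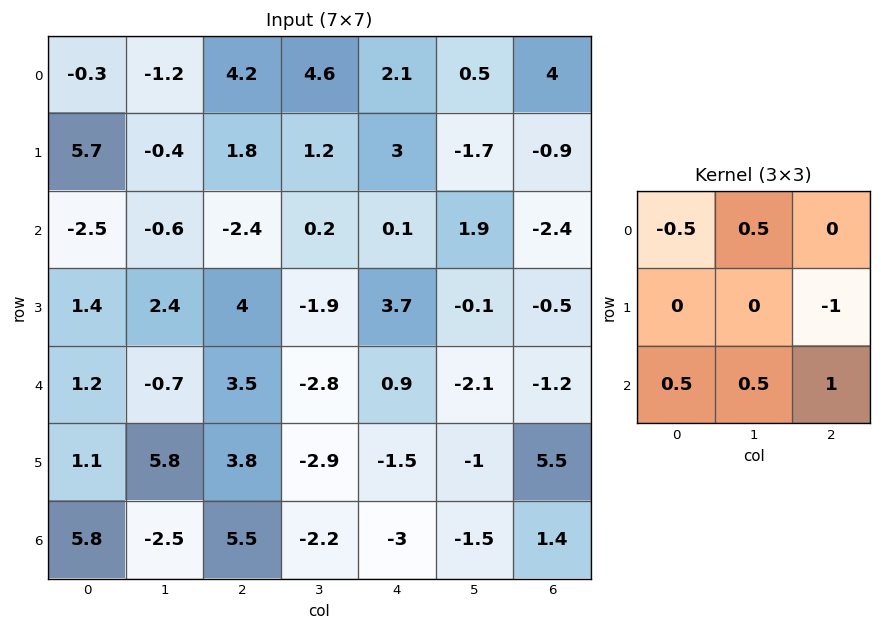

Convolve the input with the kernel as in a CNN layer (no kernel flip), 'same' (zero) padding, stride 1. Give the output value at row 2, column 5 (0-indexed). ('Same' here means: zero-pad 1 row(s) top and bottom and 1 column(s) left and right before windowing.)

The receptive field on the zero-padded input at this output position is [3 -1.7 -0.9 / 0.1 1.9 -2.4 / 3.7 -0.1 -0.5]. Elementwise product with the kernel and sum: 3·-0.5 + -1.7·0.5 + -2.4·-1 + 3.7·0.5 + -0.1·0.5 + -0.5·1.

1.35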